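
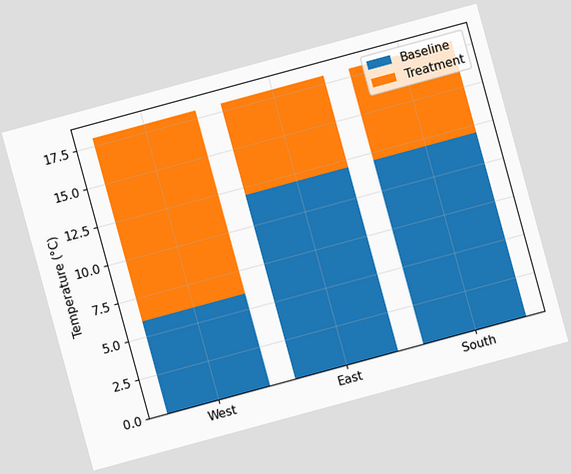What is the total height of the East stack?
The chart is tilted about 15° counter-clockwise. The East stack's top reaches 18°C on the y-axis.

18°C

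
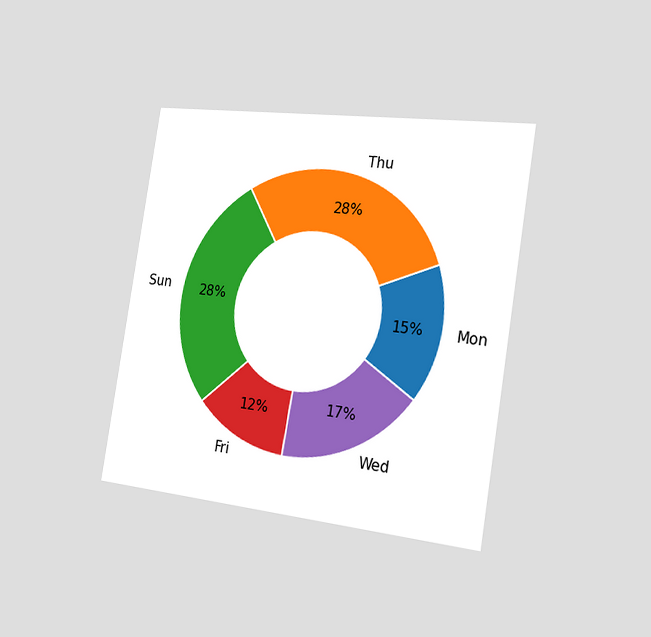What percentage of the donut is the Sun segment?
28%

The chart is tilted about 9° clockwise and viewed slightly from the right. The Sun segment takes up 28% of the ring.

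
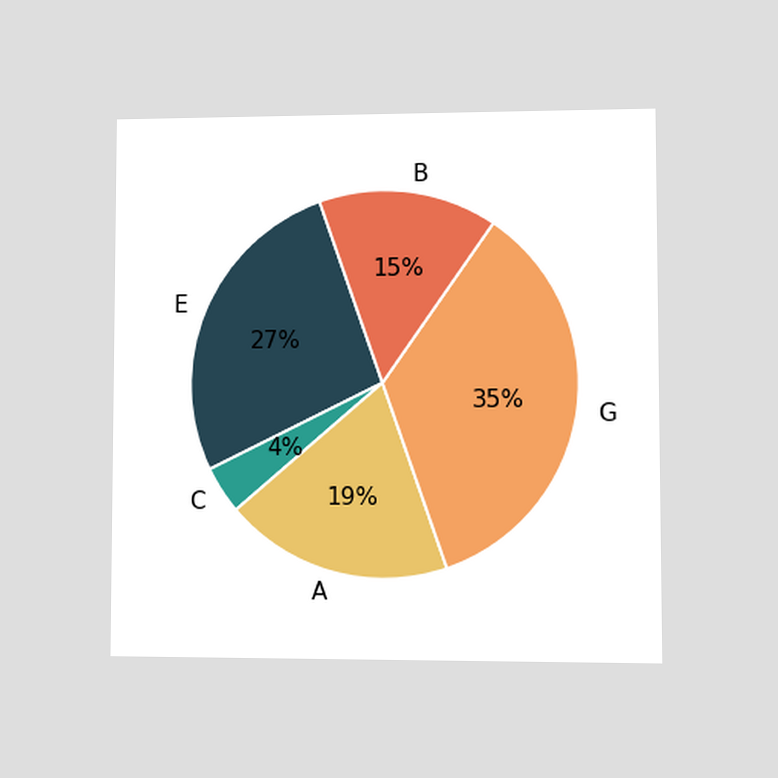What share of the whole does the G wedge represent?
35%

The chart is viewed at a slight angle. The G slice takes up 35% of the pie.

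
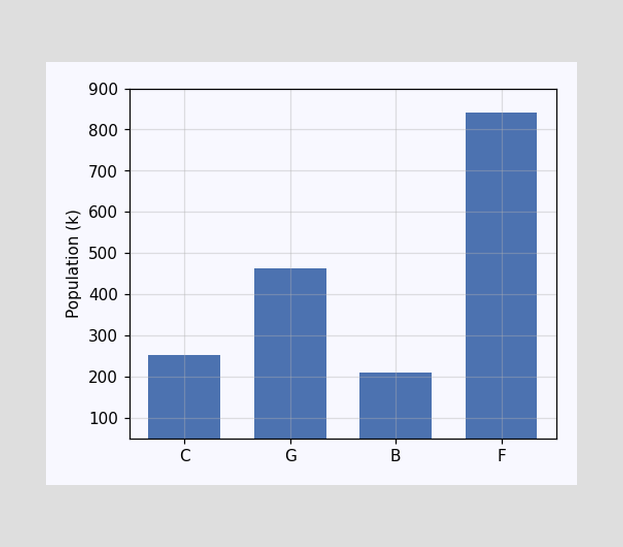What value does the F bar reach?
Reading along the chart's y-axis, the F bar reaches 840k.

840k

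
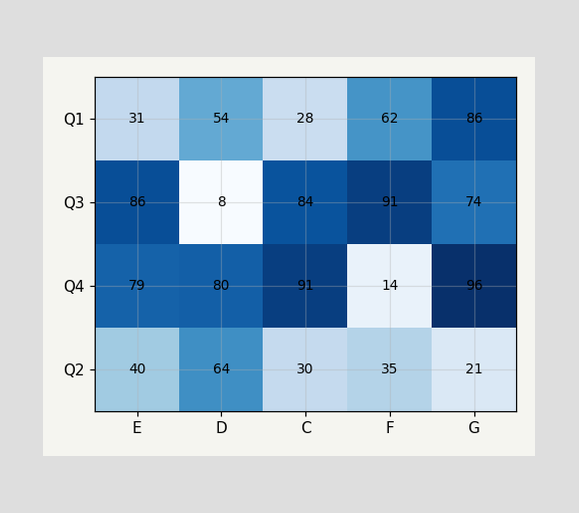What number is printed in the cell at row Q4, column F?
The (Q4, F) cell reads 14.

14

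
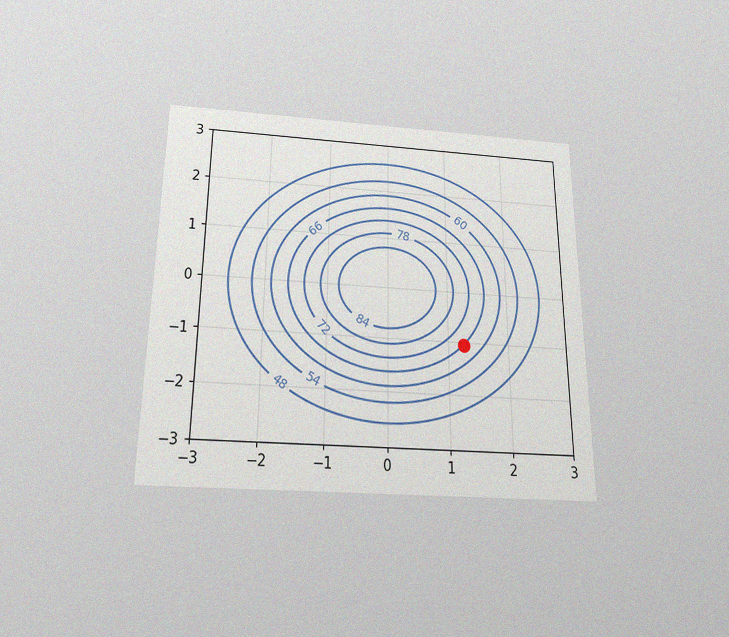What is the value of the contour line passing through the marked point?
The chart is viewed slightly from below, with some photo noise. The marked point sits on the contour labelled 66.

66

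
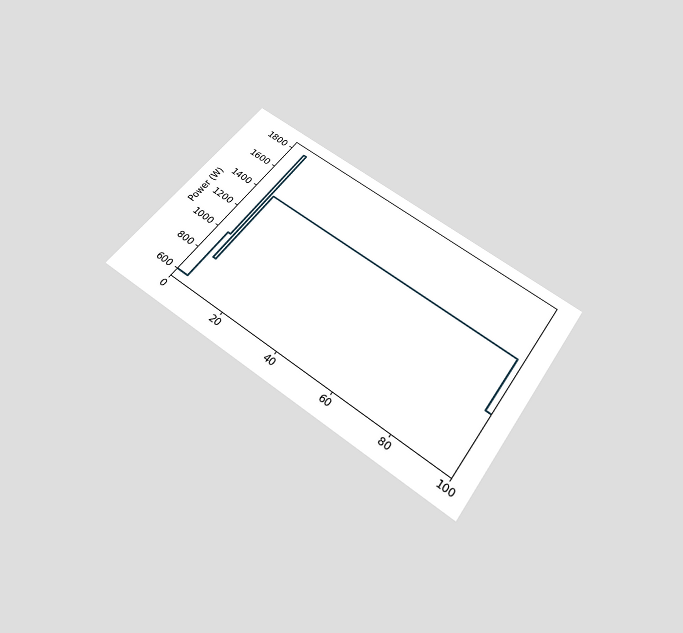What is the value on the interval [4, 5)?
1000W

The chart is tilted about 35° clockwise and viewed slightly from below. On [4, 5) the step sits at 1000W.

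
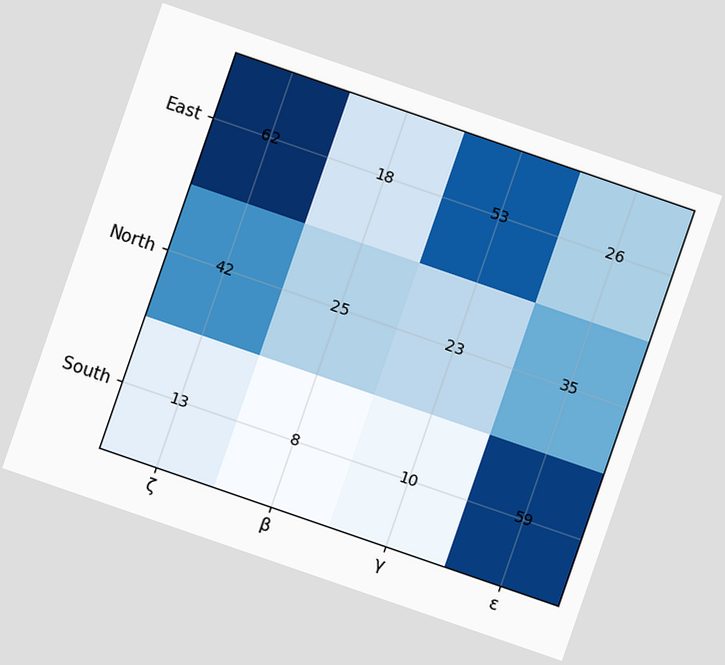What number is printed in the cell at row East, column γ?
53

The chart is tilted about 19° clockwise. The (East, γ) cell reads 53.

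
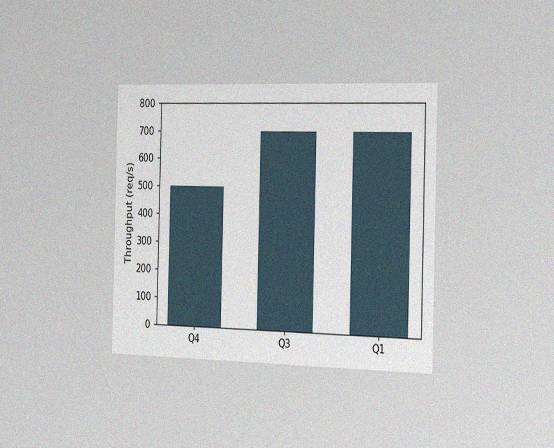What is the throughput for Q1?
700req/s

The chart is viewed slightly from the right, with some photo noise. Reading along the chart's y-axis, the Q1 bar reaches 700req/s.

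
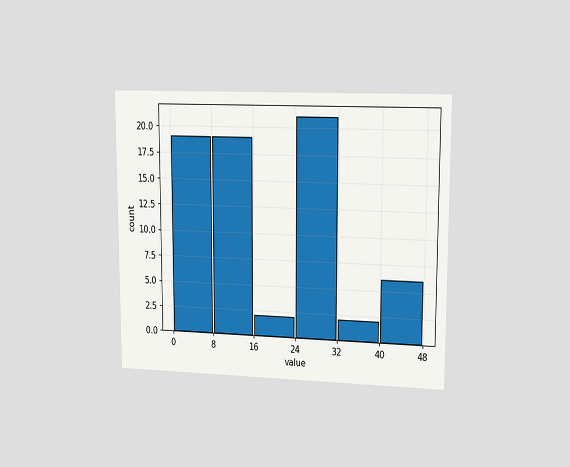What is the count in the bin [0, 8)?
The chart is viewed slightly from the right. The [0, 8) bin has height 19.

19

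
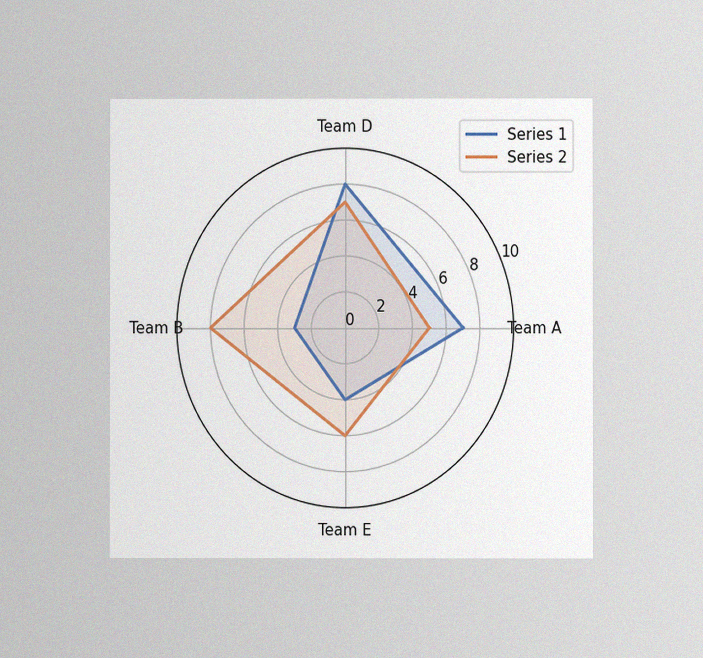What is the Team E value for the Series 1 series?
4

The chart is viewed at a slight angle, with some photo noise. On the Team E axis, Series 1 reaches 4.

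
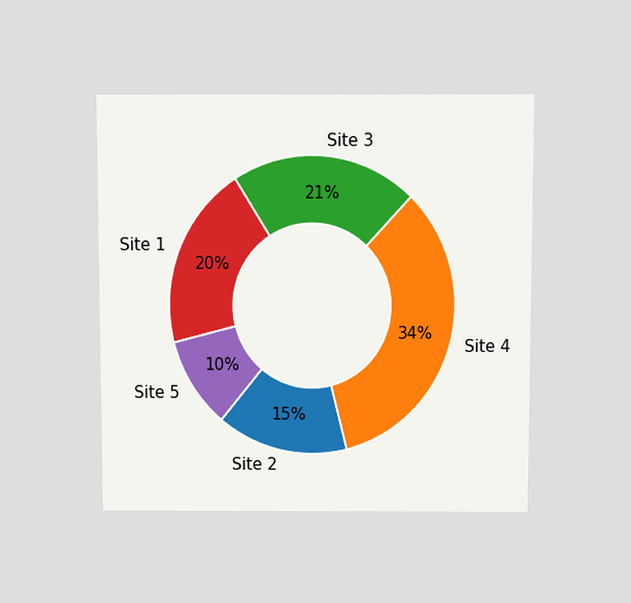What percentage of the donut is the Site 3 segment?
21%

The chart is viewed slightly from above. The Site 3 segment takes up 21% of the ring.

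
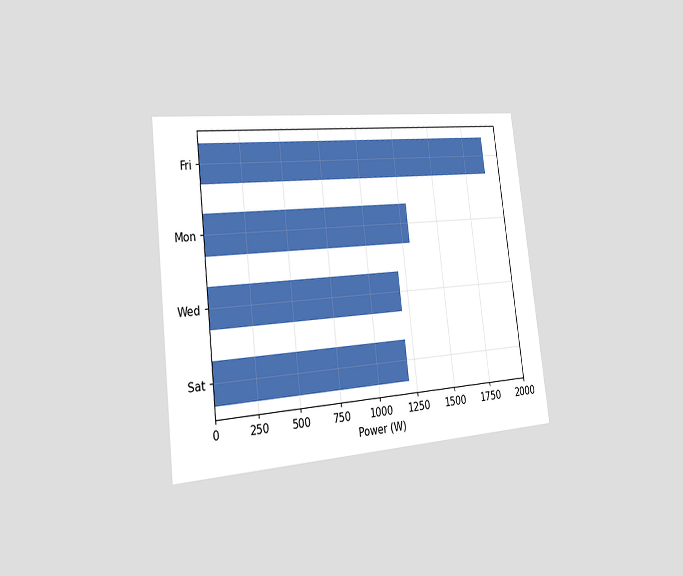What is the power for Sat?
The chart is tilted about 7° counter-clockwise and viewed slightly from the left. Reading along the chart's x-axis, the Sat bar reaches 1200W.

1200W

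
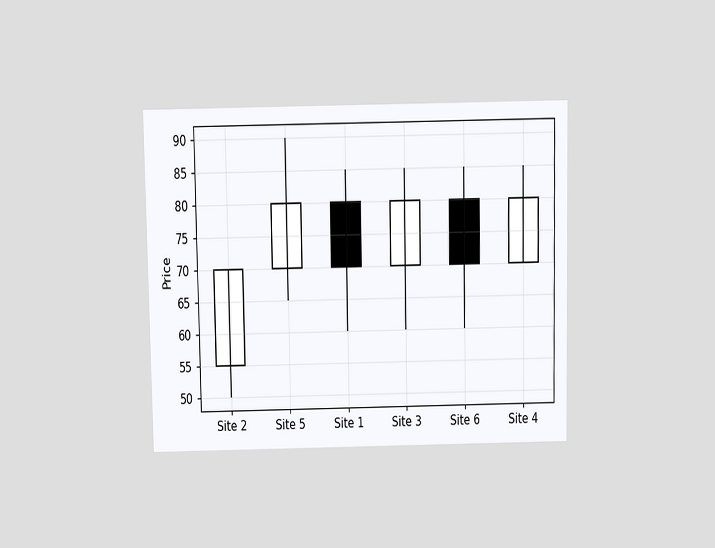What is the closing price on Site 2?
The chart is viewed slightly from above. The Site 2 candle closes at 70.

70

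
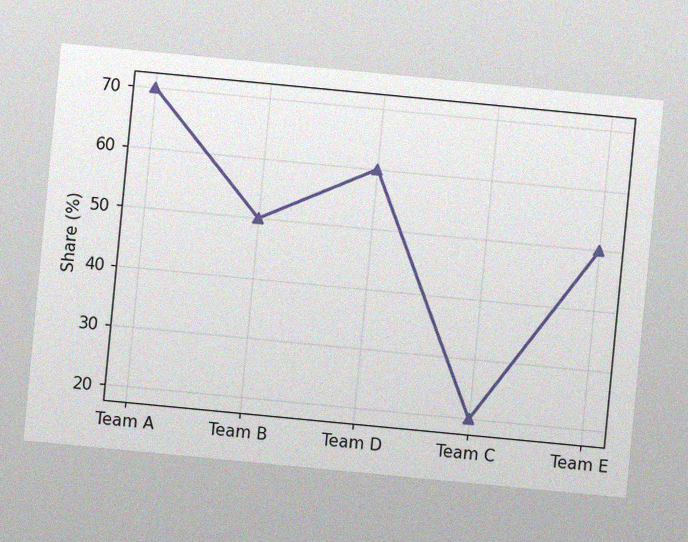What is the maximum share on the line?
The chart is tilted about 5° clockwise, with some photo noise. The highest point is at Team A, and reading across to the y-axis gives 70%.

70%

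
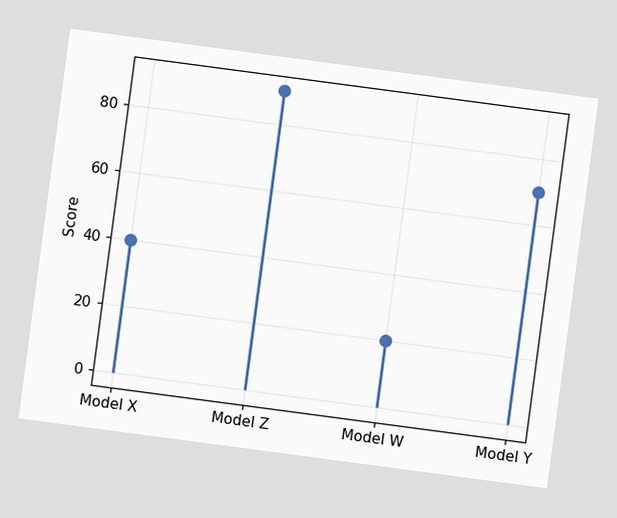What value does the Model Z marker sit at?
90

The chart is tilted about 8° clockwise. The Model Z marker sits at 90.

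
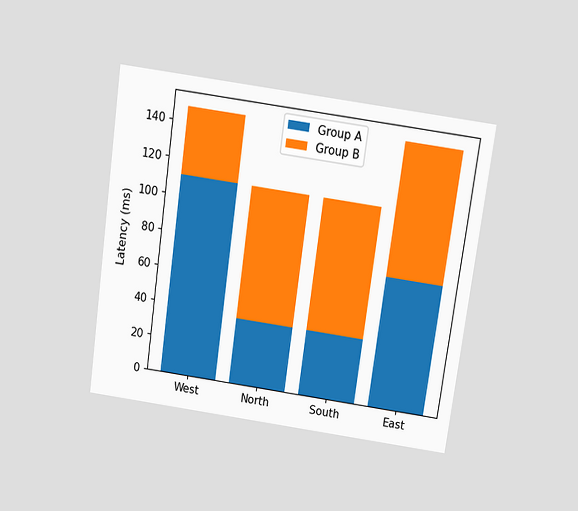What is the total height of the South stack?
111ms

The chart is tilted about 8° clockwise and viewed slightly from above. The South stack's top reaches 111ms on the y-axis.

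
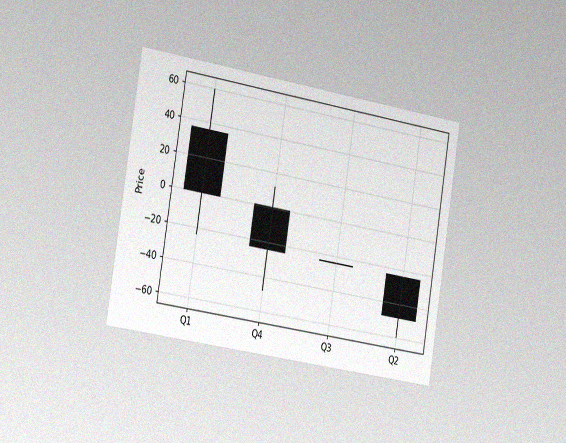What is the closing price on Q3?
The chart is tilted about 9° clockwise and viewed slightly from the left, with some photo noise. The Q3 candle closes at -24.

-24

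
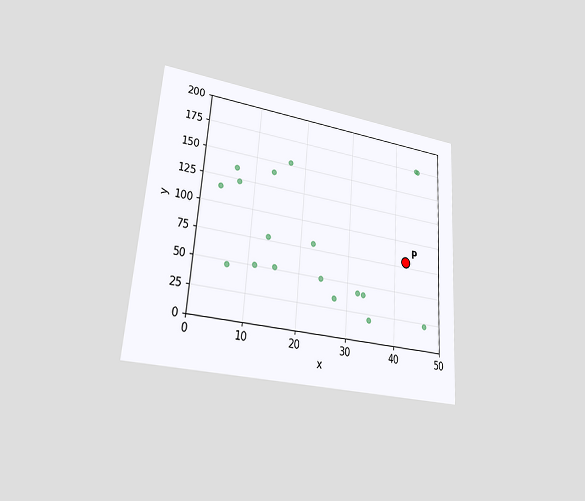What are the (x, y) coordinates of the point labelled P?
(42.5, 80)

The chart is tilted about 4° clockwise and viewed at a slight angle. Following the gridlines from P to each axis, P sits at (42.5, 80).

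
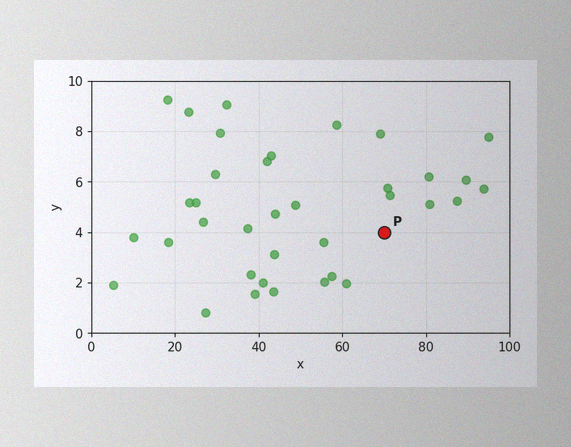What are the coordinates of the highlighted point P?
(70, 4)

The image has some photo noise and uneven lighting. Following the gridlines from P to each axis, P sits at (70, 4).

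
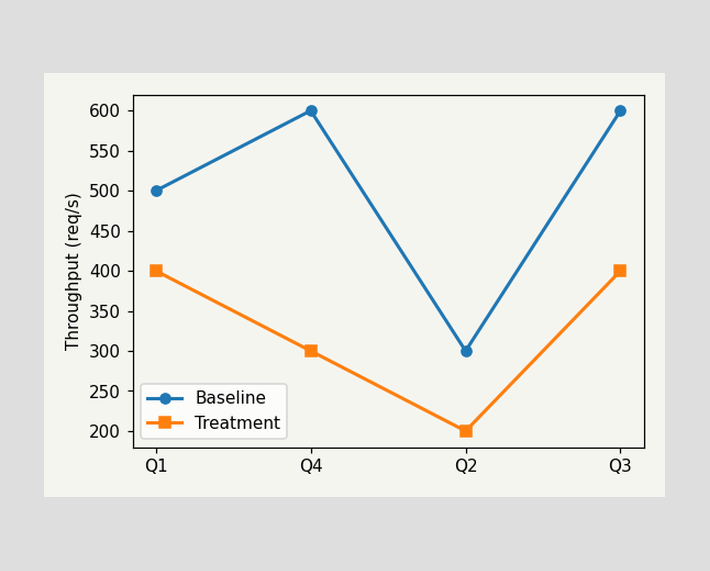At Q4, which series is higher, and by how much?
At Q4, Baseline sits above the other line by 300req/s.

Baseline, by 300req/s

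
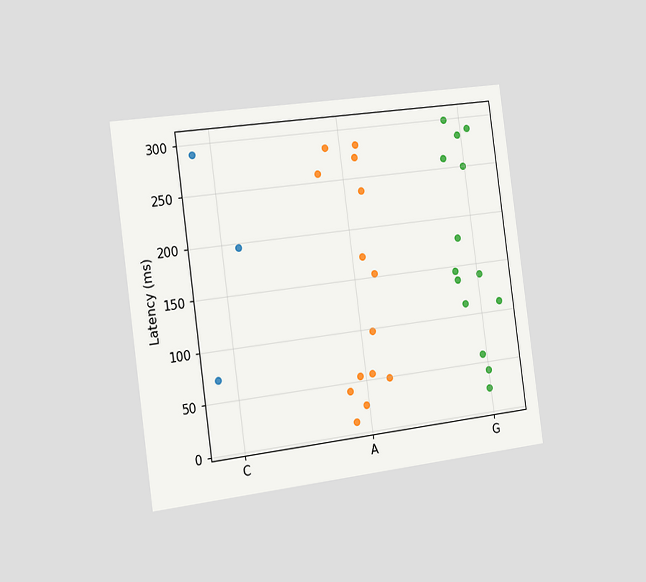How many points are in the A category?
14

The chart is tilted about 8° counter-clockwise and viewed slightly from the left. Counting the markers in the A column gives 14.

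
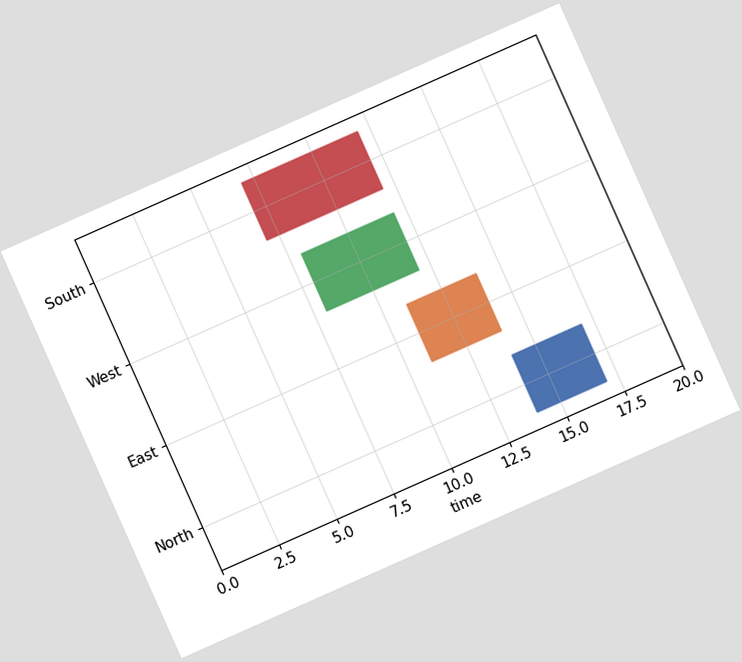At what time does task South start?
7

The chart is tilted about 24° counter-clockwise. The South bar begins at t=7.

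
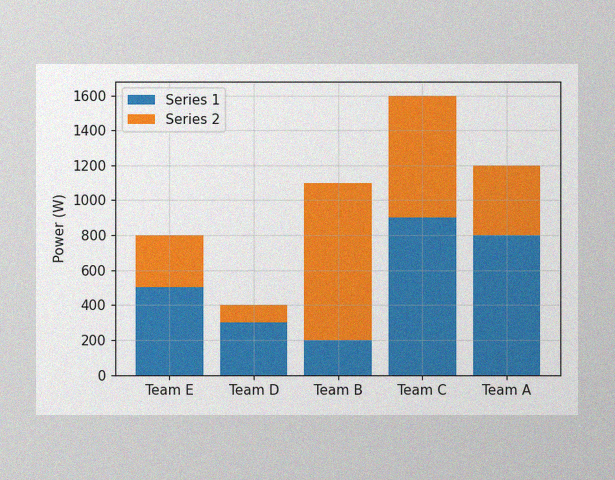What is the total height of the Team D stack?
The image has some photo noise and uneven lighting. The Team D stack's top reaches 400W on the y-axis.

400W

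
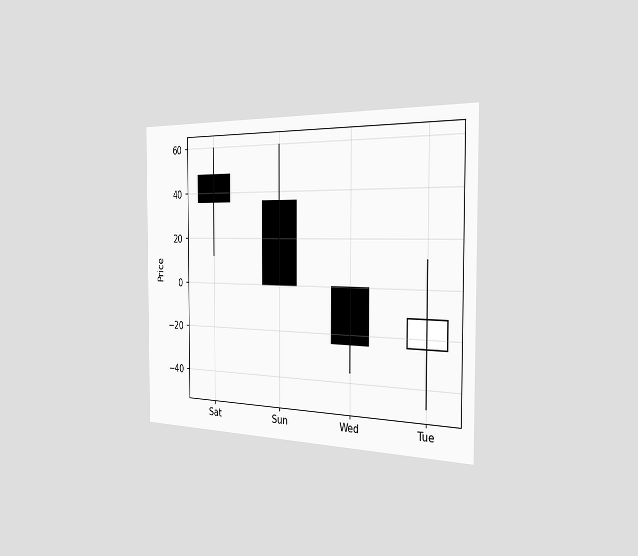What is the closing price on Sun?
The chart is viewed slightly from the right. The Sun candle closes at 0.

0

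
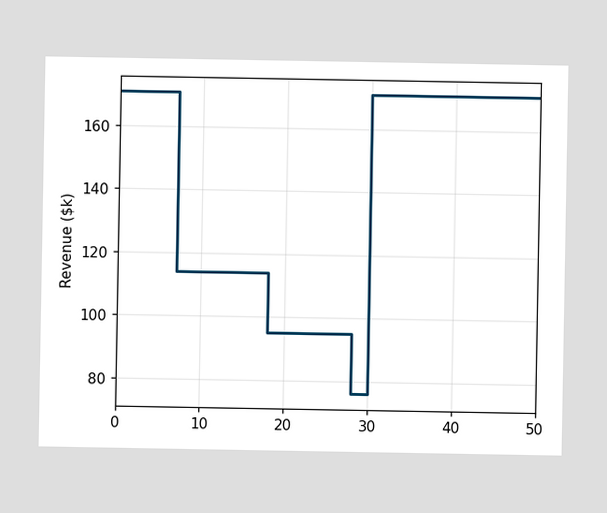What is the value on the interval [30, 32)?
$171k

On [30, 32) the step sits at $171k.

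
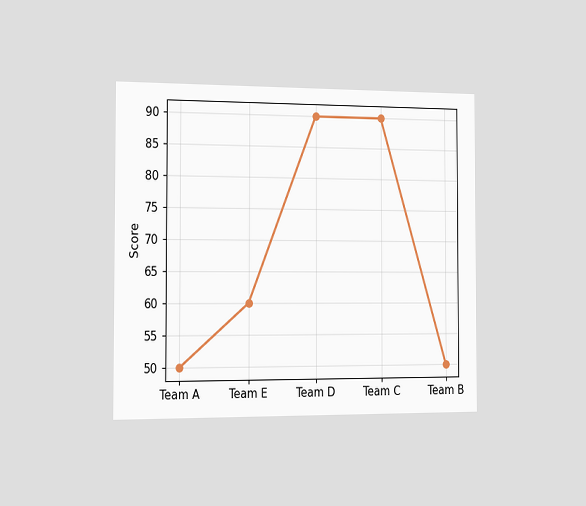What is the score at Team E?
60

The chart is viewed slightly from the left. At Team E, the line is at 60.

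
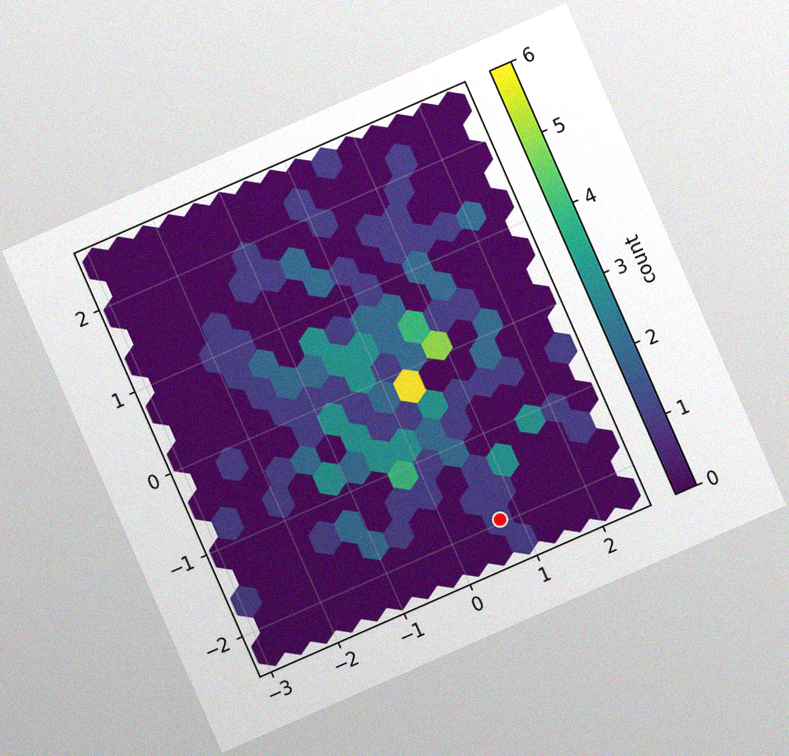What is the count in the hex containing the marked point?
1

The chart is tilted about 24° counter-clockwise, with some photo noise. The marked hex reads 1 on the colorbar.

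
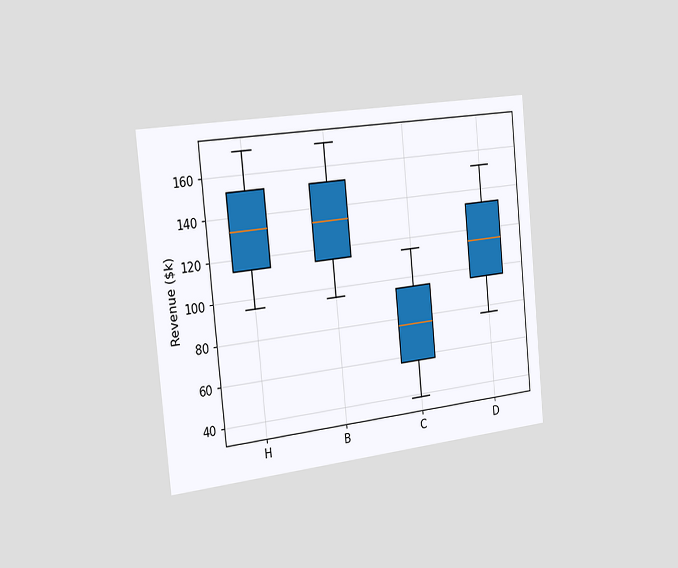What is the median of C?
$76k

The chart is tilted about 6° counter-clockwise and viewed slightly from the left. The median line in the C box sits at $76k.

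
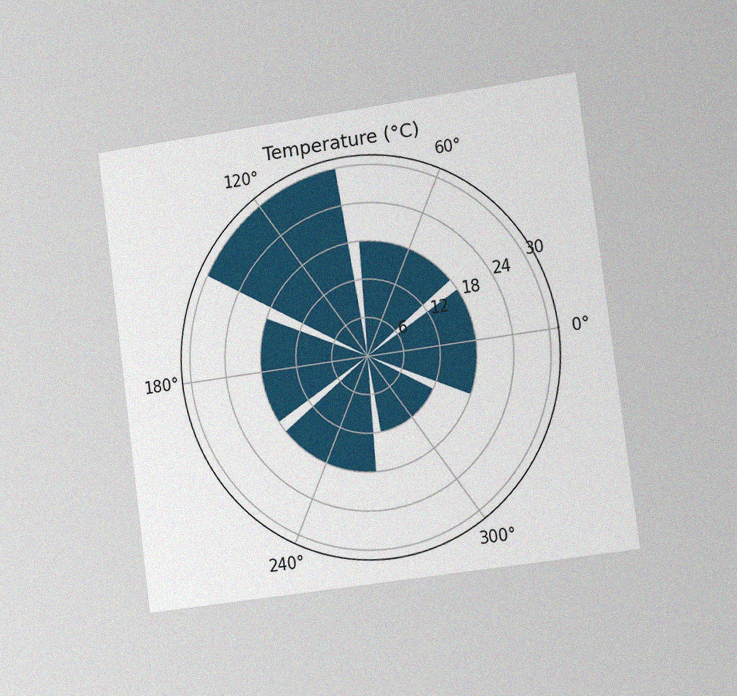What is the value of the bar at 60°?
The chart is tilted about 8° counter-clockwise and viewed slightly from the right, with some photo noise. The bar at 60° reaches 18°C on the radial axis.

18°C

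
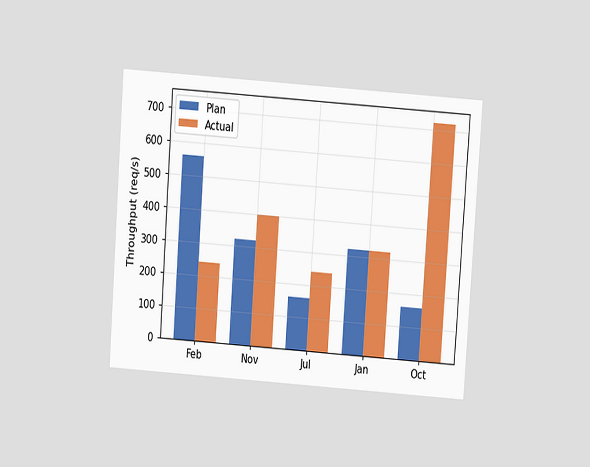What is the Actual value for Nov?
The chart is tilted about 4° clockwise and viewed at a slight angle. The Actual bar at Nov reaches 400req/s on the y-axis.

400req/s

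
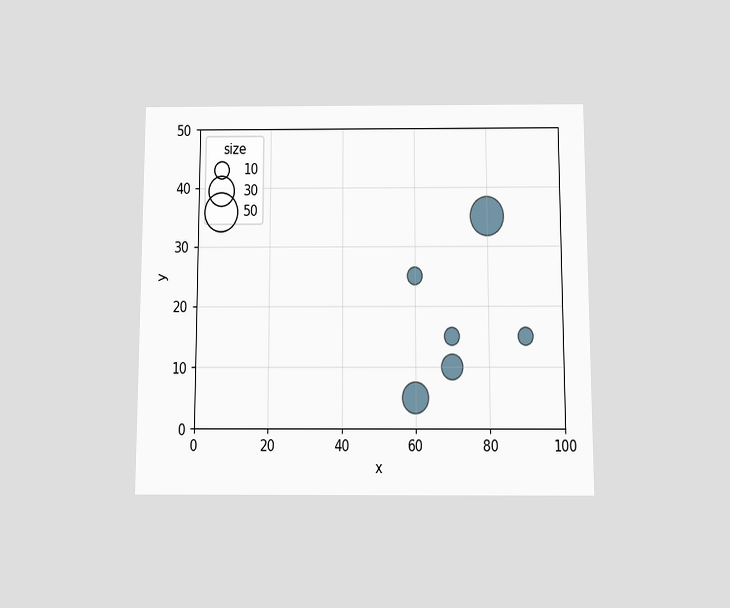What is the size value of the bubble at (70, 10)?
20

The chart is viewed slightly from below. Matching the bubble at (70, 10) against the size legend gives 20.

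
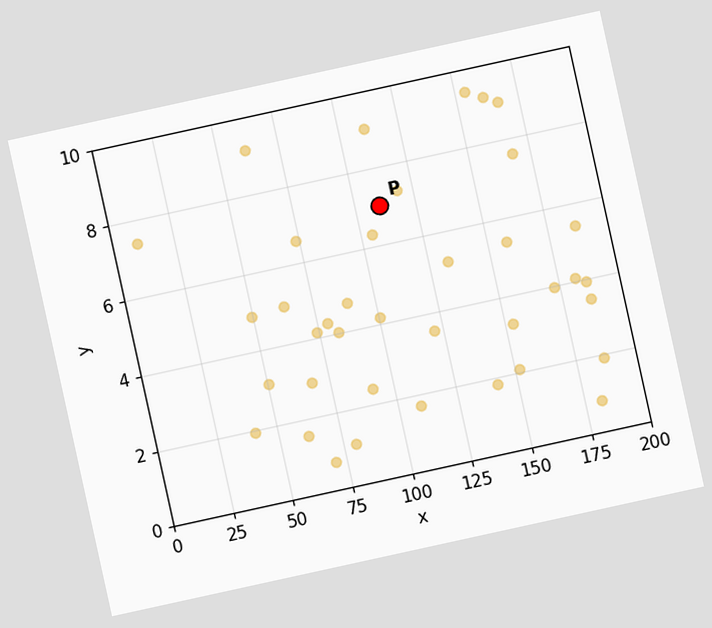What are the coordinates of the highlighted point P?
The chart is tilted about 12° counter-clockwise. Following the gridlines from P to each axis, P sits at (110, 7).

(110, 7)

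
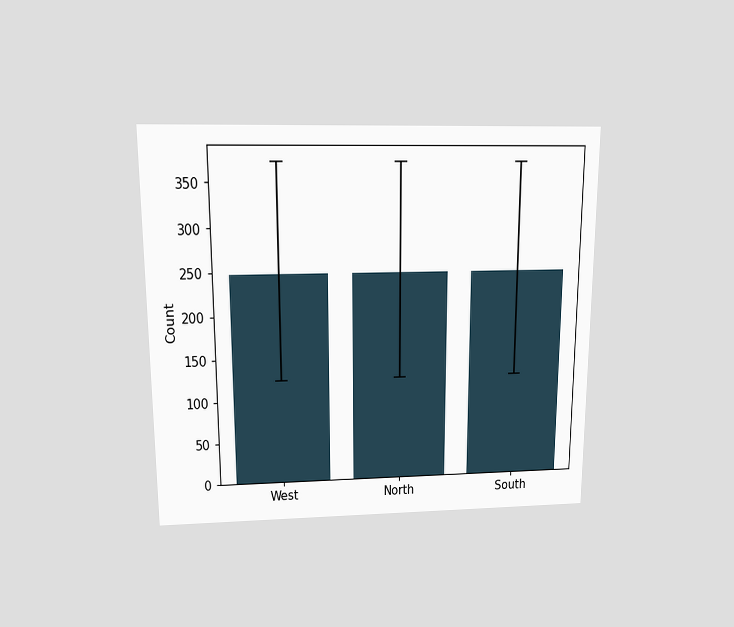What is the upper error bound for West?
372

The chart is viewed slightly from above. The West bar's upper whisker reaches 372.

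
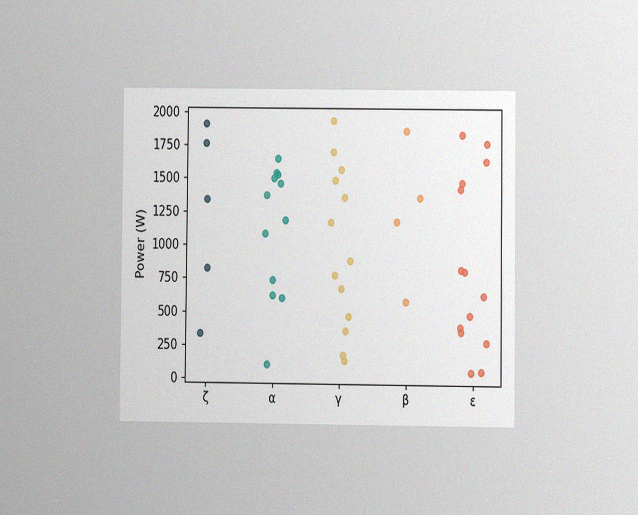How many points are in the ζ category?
The chart is viewed at a slight angle, with some photo noise. Counting the markers in the ζ column gives 5.

5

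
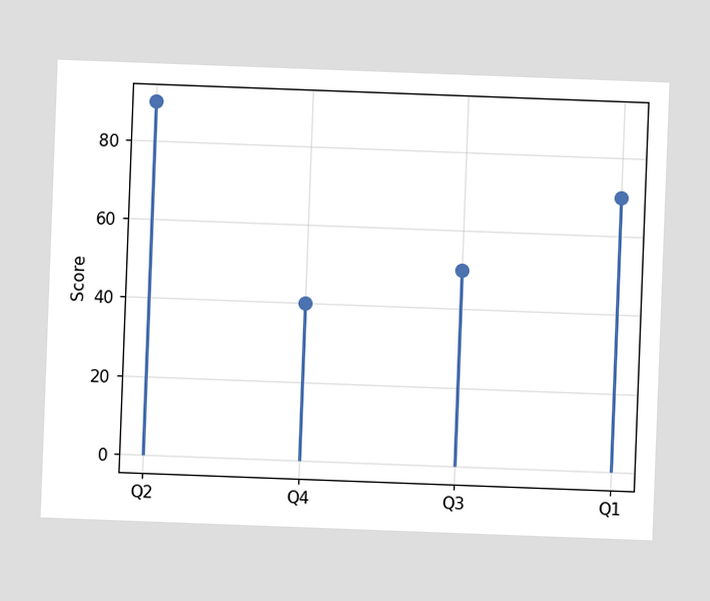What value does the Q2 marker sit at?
90

The chart is tilted about 2° clockwise. The Q2 marker sits at 90.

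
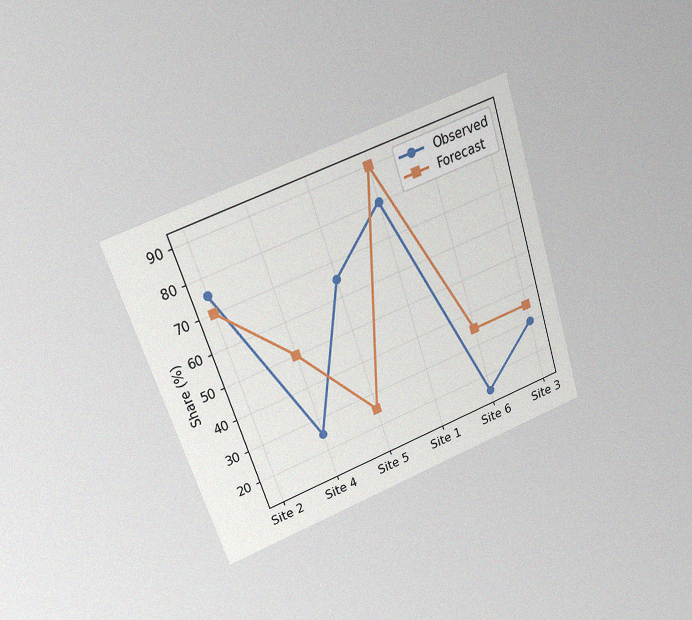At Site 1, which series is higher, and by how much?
Forecast, by 10%

The chart is tilted about 18° counter-clockwise and viewed at a slight angle, with some photo noise. At Site 1, Forecast sits above the other line by 10%.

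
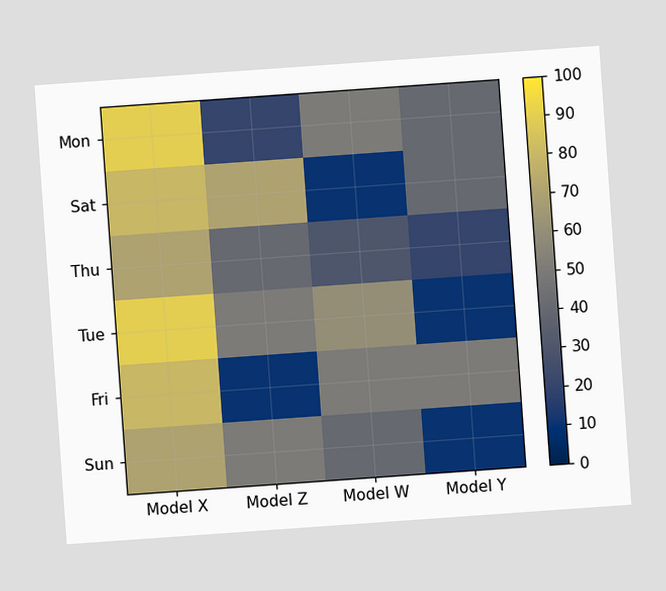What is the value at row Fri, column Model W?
The chart is tilted about 4° counter-clockwise. Matching cell (Fri, Model W) against the colorbar gives 50.

50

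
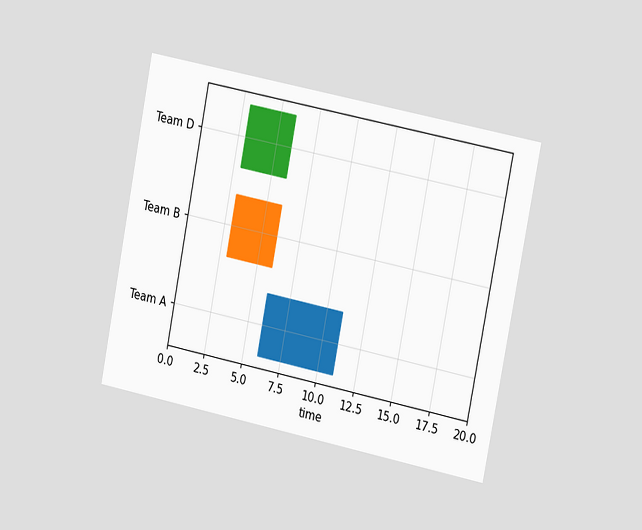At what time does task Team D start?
3

The chart is tilted about 11° clockwise and viewed slightly from the right. The Team D bar begins at t=3.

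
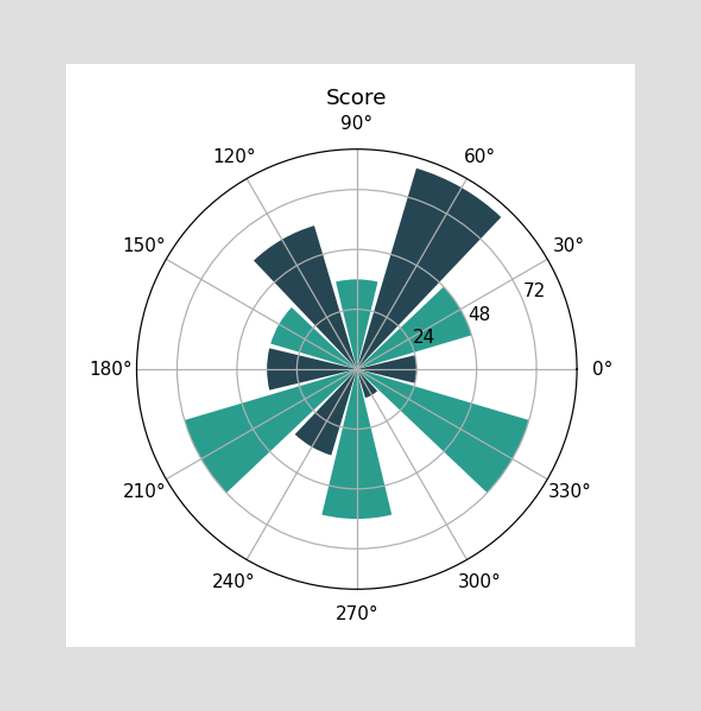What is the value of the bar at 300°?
12

The bar at 300° reaches 12 on the radial axis.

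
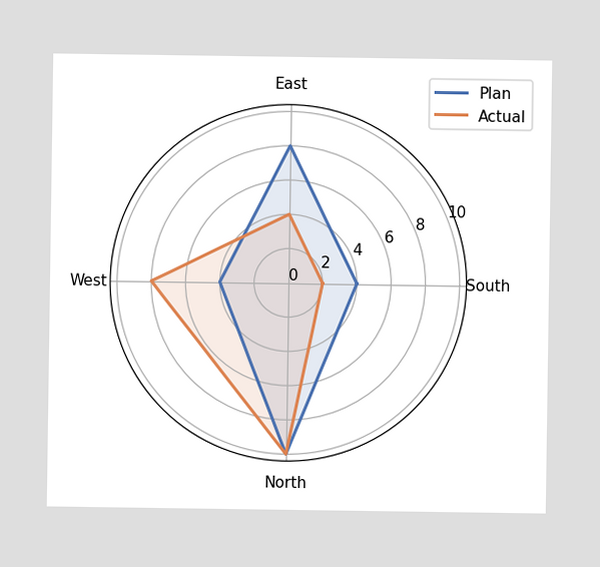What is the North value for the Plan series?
On the North axis, Plan reaches 10.

10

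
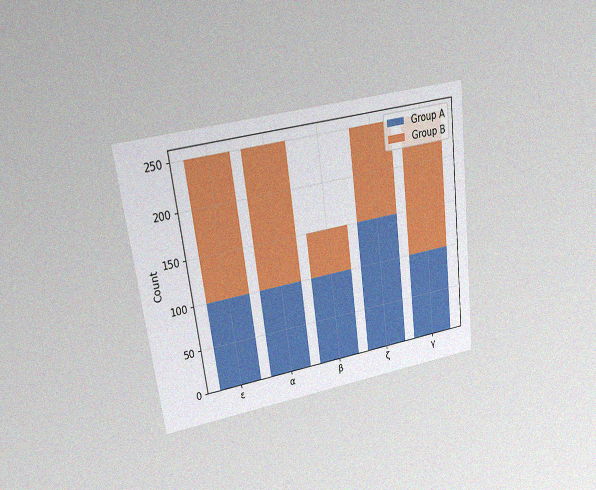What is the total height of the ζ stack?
The chart is tilted about 7° counter-clockwise and viewed at a slight angle, with some photo noise. The ζ stack's top reaches 250 on the y-axis.

250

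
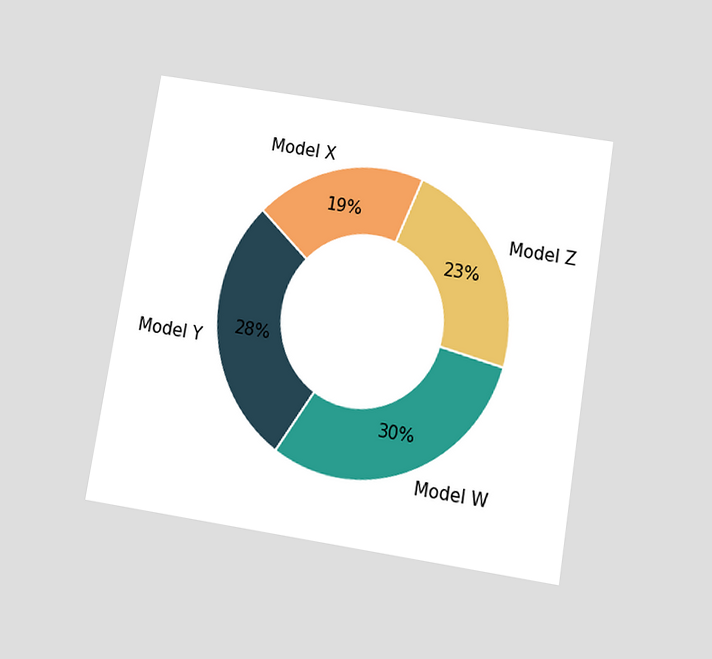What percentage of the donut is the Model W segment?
The chart is tilted about 9° clockwise and viewed slightly from below. The Model W segment takes up 30% of the ring.

30%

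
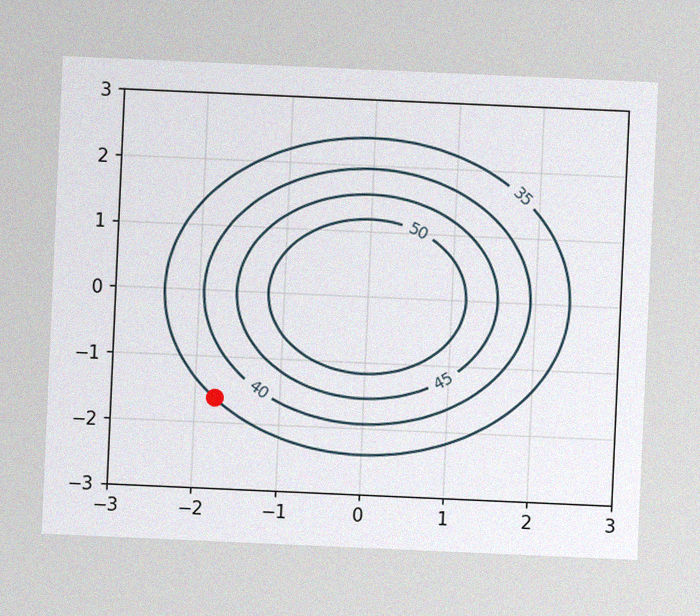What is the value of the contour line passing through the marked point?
35

The chart is tilted about 3° clockwise, with some photo noise. The marked point sits on the contour labelled 35.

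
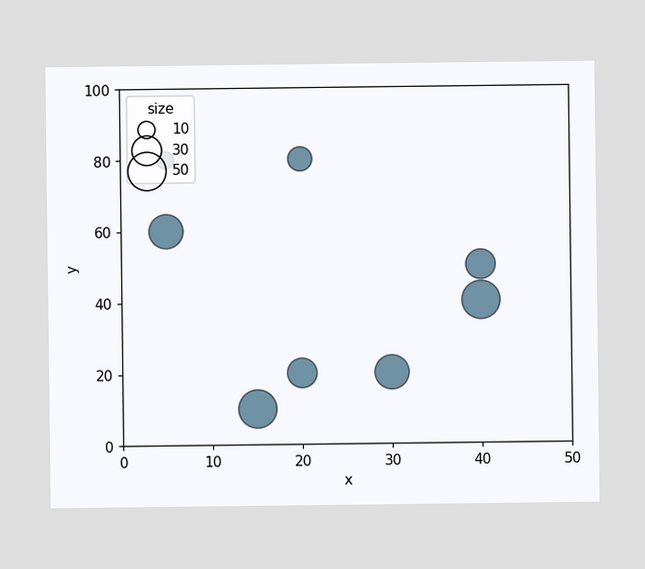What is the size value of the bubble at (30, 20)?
40

Matching the bubble at (30, 20) against the size legend gives 40.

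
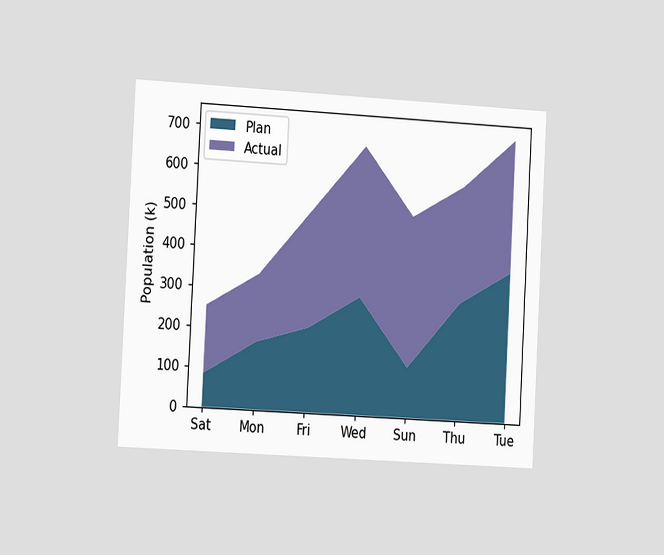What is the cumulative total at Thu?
The chart is tilted about 3° clockwise and viewed slightly from the left. The stacked total at Thu reaches 588k.

588k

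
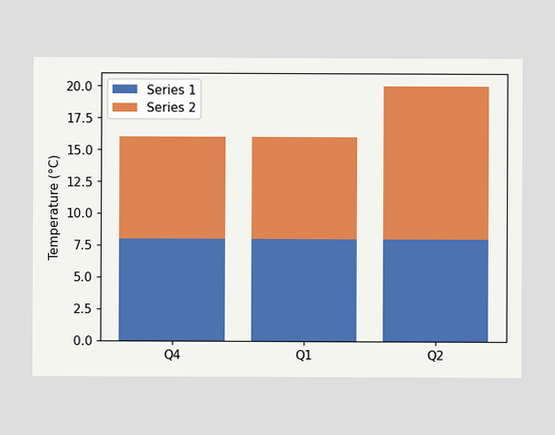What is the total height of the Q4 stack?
The Q4 stack's top reaches 16°C on the y-axis.

16°C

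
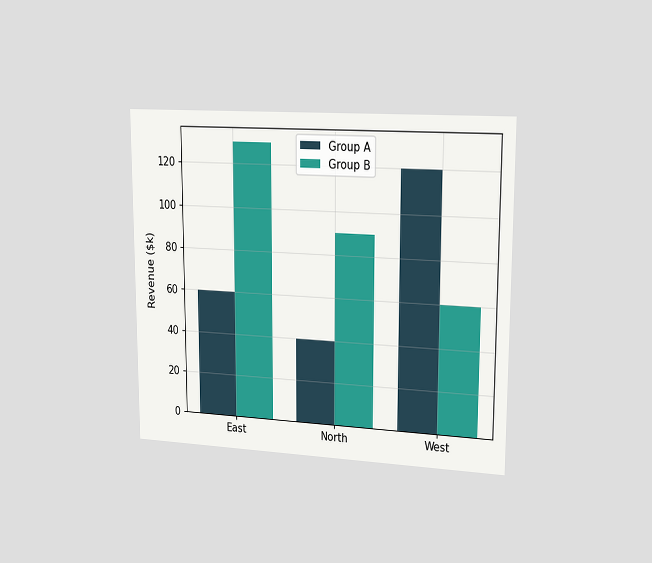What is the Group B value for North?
$90k

The chart is viewed slightly from the right. The Group B bar at North reaches $90k on the y-axis.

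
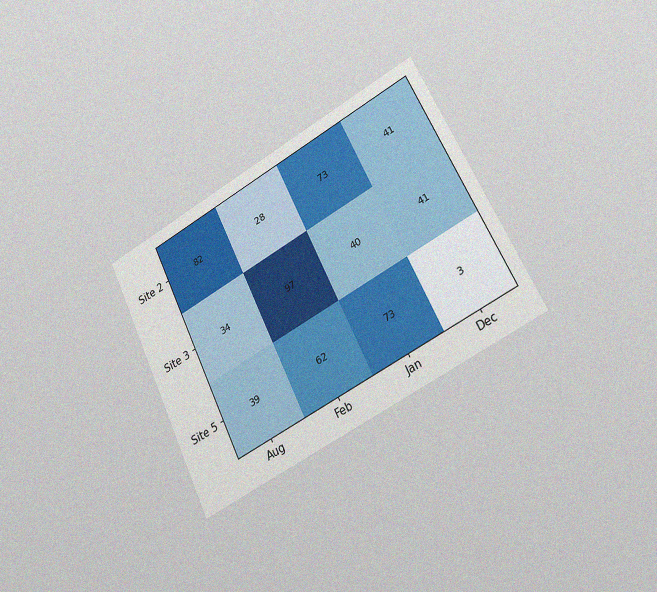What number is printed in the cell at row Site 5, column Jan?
The chart is tilted about 27° counter-clockwise and viewed slightly from the right, with some photo noise. The (Site 5, Jan) cell reads 73.

73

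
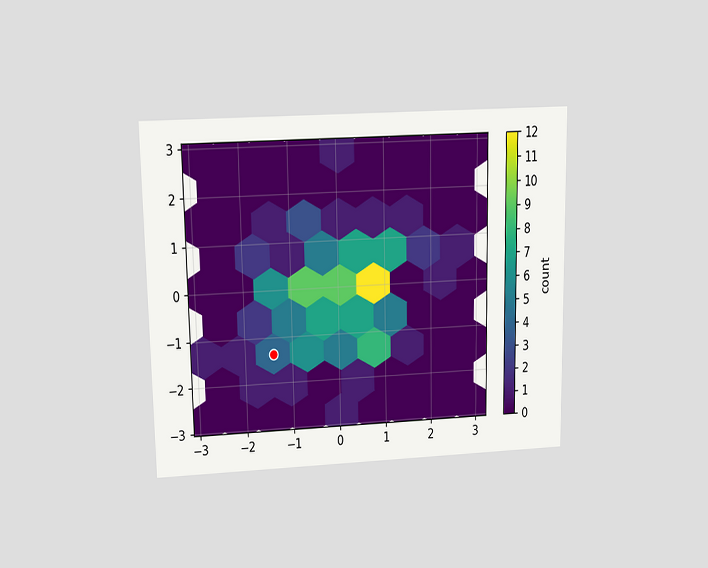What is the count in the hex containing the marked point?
4

The chart is viewed slightly from above. The marked hex reads 4 on the colorbar.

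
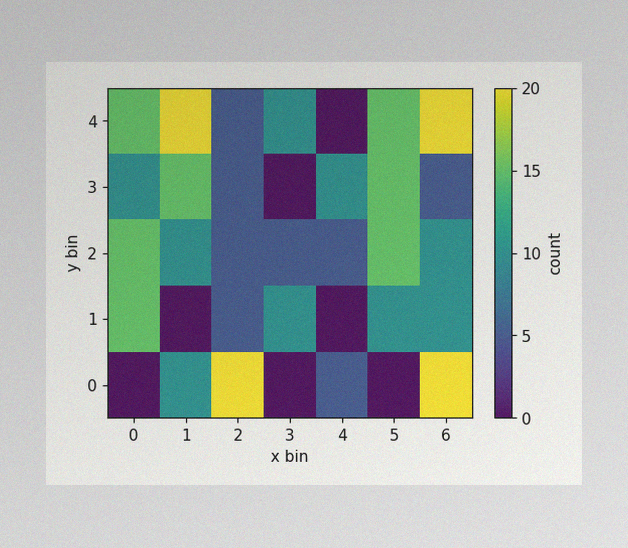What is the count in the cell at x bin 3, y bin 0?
The image has some photo noise and uneven lighting. Matching the cell (3, 0) against the colorbar gives 0.

0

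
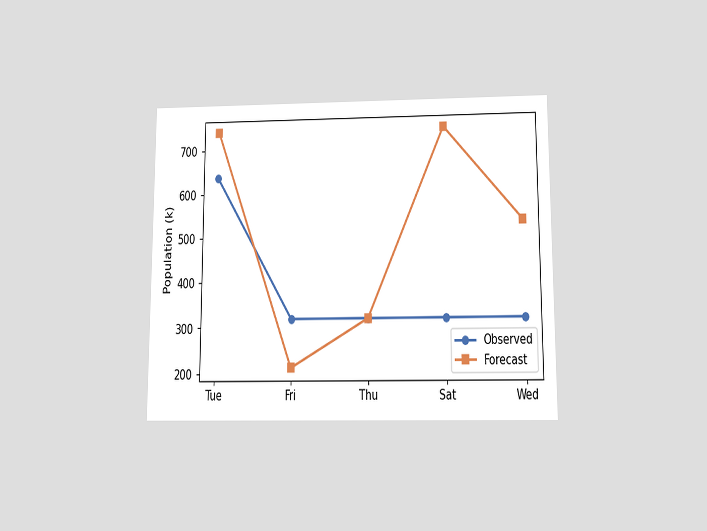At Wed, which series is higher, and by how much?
Forecast, by 212k

The chart is viewed slightly from below. At Wed, Forecast sits above the other line by 212k.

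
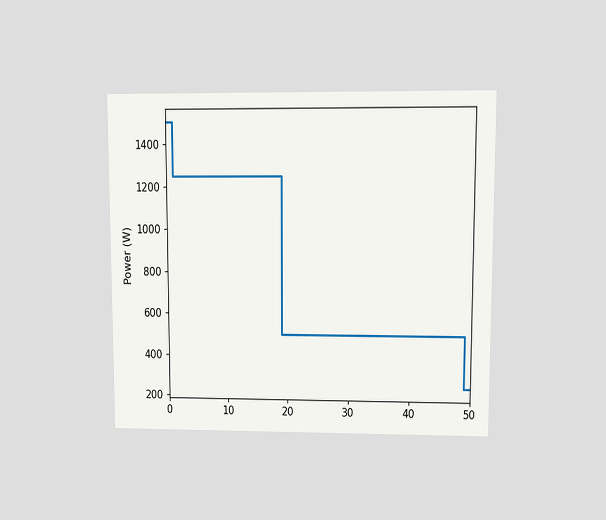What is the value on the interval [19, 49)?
The chart is viewed at a slight angle. On [19, 49) the step sits at 500W.

500W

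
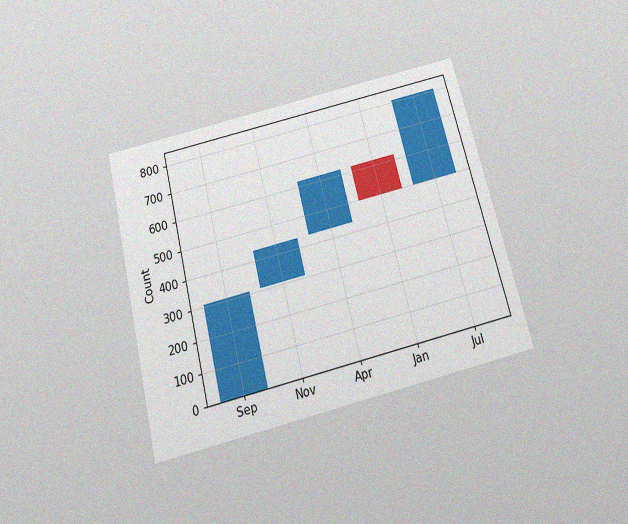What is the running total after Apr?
620

The chart is tilted about 14° counter-clockwise and viewed slightly from below, with some photo noise. After Apr the running total reaches 620.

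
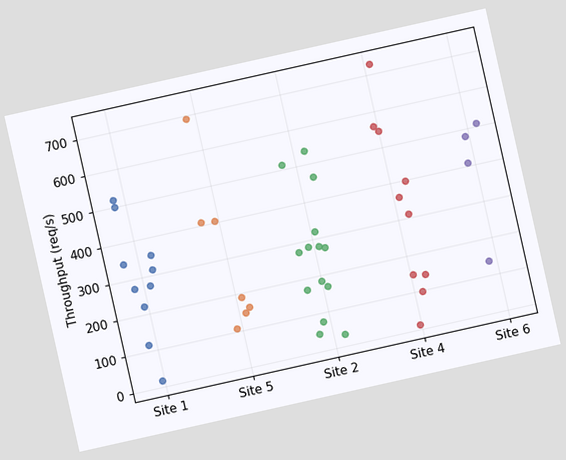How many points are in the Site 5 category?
The chart is tilted about 13° counter-clockwise. Counting the markers in the Site 5 column gives 7.

7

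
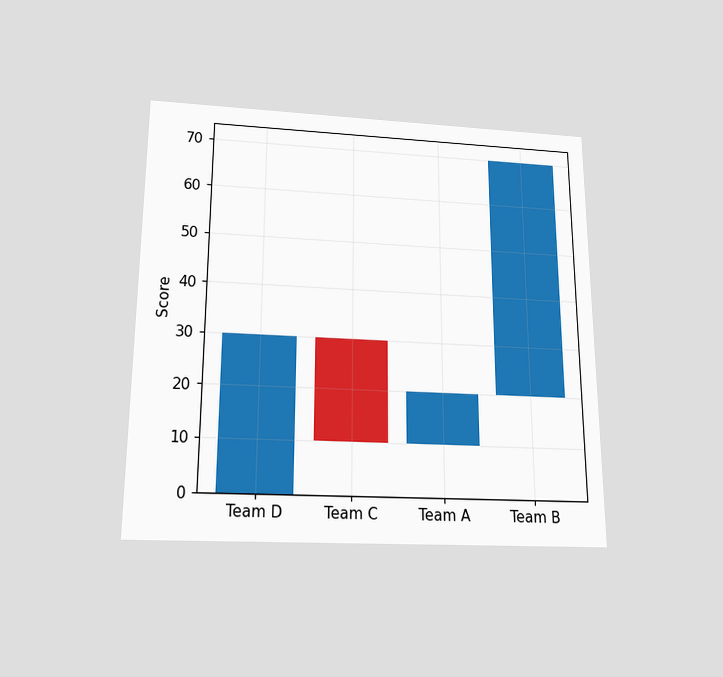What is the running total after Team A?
20

The chart is viewed slightly from below. After Team A the running total reaches 20.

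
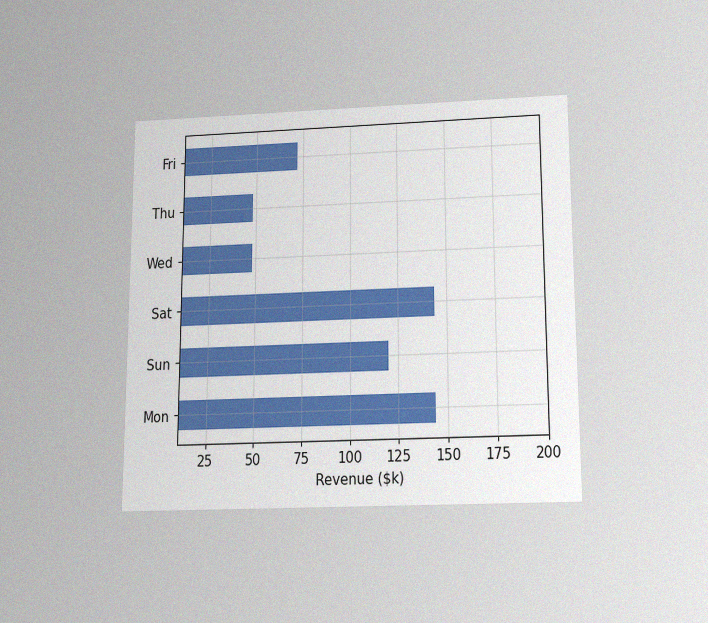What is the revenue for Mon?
The chart is viewed slightly from below, with some photo noise. Reading along the chart's x-axis, the Mon bar reaches $144k.

$144k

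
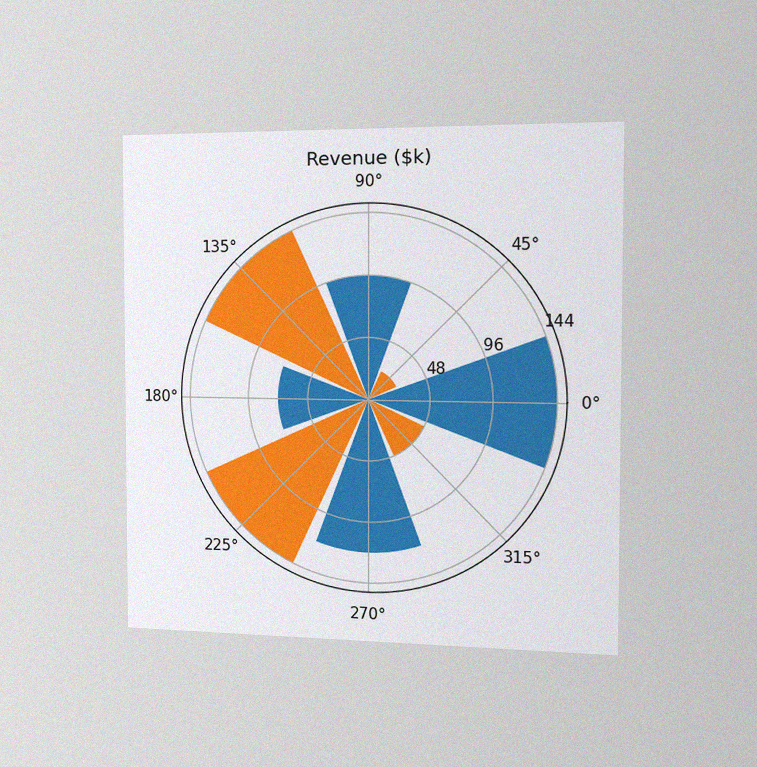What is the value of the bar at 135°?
The chart is viewed slightly from the right, with some photo noise. The bar at 135° reaches $144k on the radial axis.

$144k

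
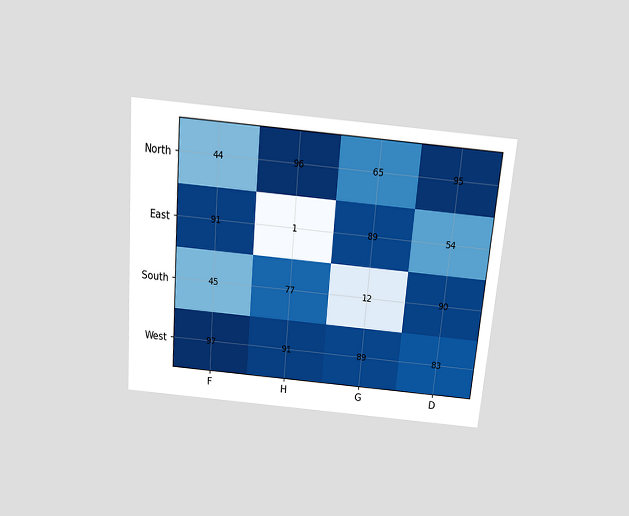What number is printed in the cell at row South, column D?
The chart is tilted about 5° clockwise and viewed slightly from above. The (South, D) cell reads 90.

90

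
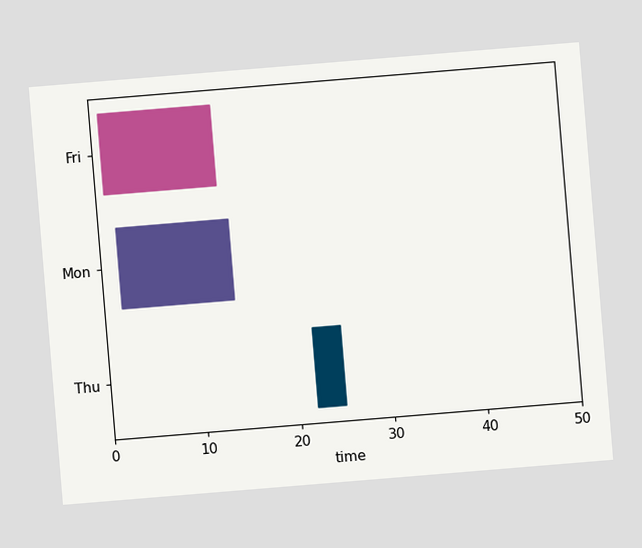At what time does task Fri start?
The chart is tilted about 5° counter-clockwise. The Fri bar begins at t=1.

1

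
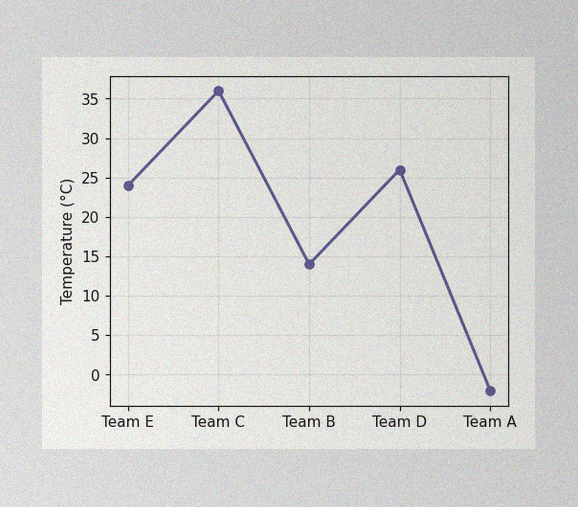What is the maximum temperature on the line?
The image has some photo noise and uneven lighting. The highest point is at Team C, and reading across to the y-axis gives 36°C.

36°C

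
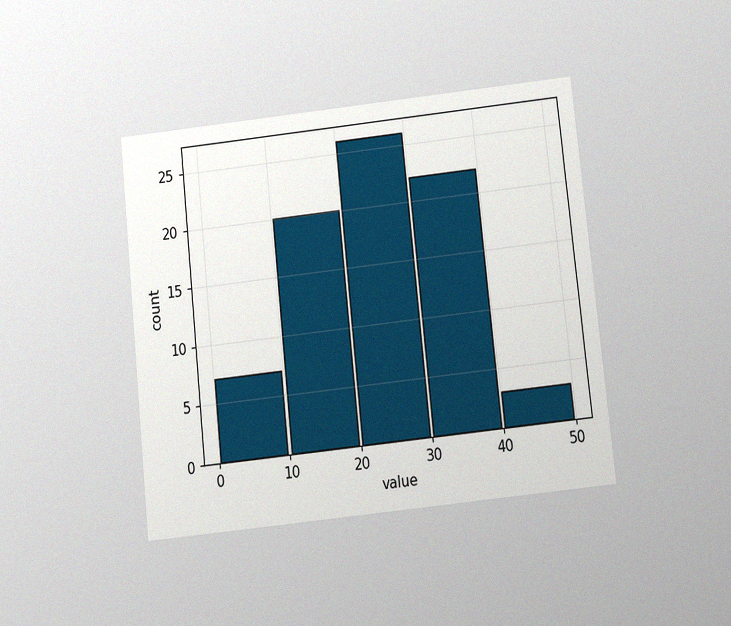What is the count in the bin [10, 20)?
20

The chart is tilted about 6° counter-clockwise and viewed slightly from below, with some photo noise. The [10, 20) bin has height 20.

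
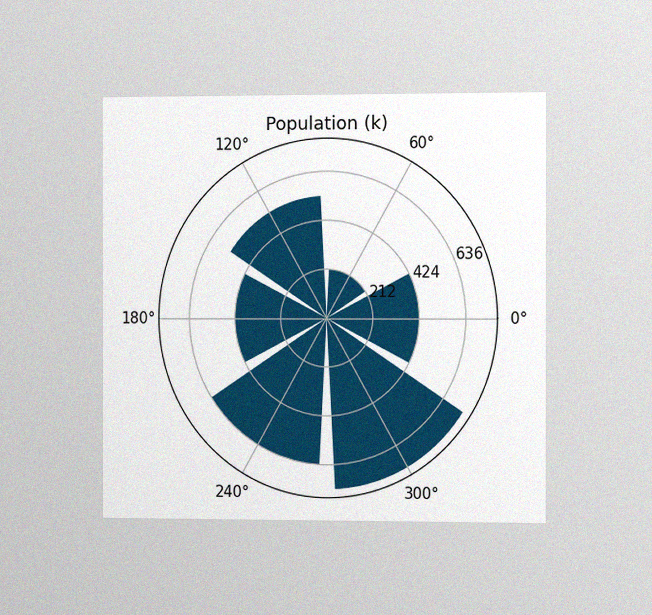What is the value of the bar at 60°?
The chart is viewed slightly from the right, with some photo noise. The bar at 60° reaches 212k on the radial axis.

212k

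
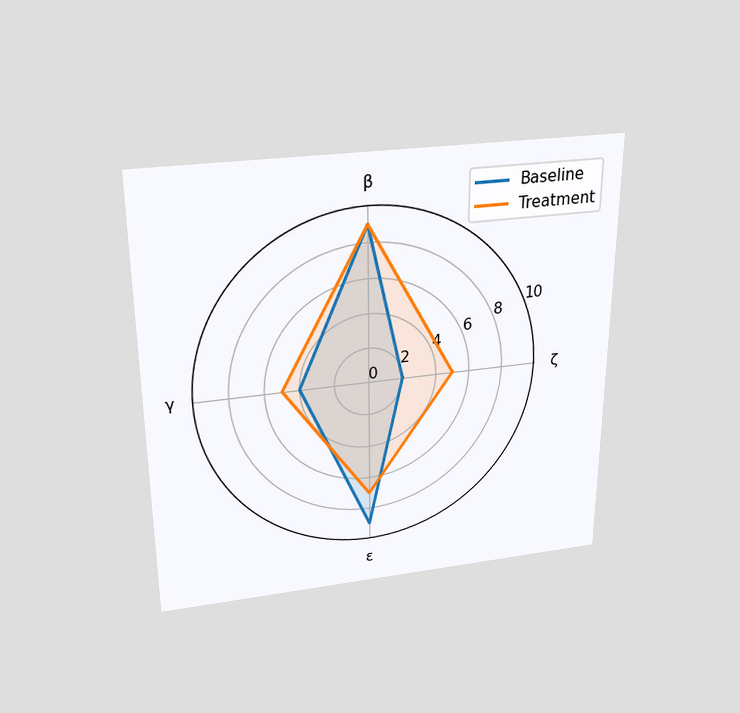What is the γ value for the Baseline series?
4

The chart is viewed slightly from above. On the γ axis, Baseline reaches 4.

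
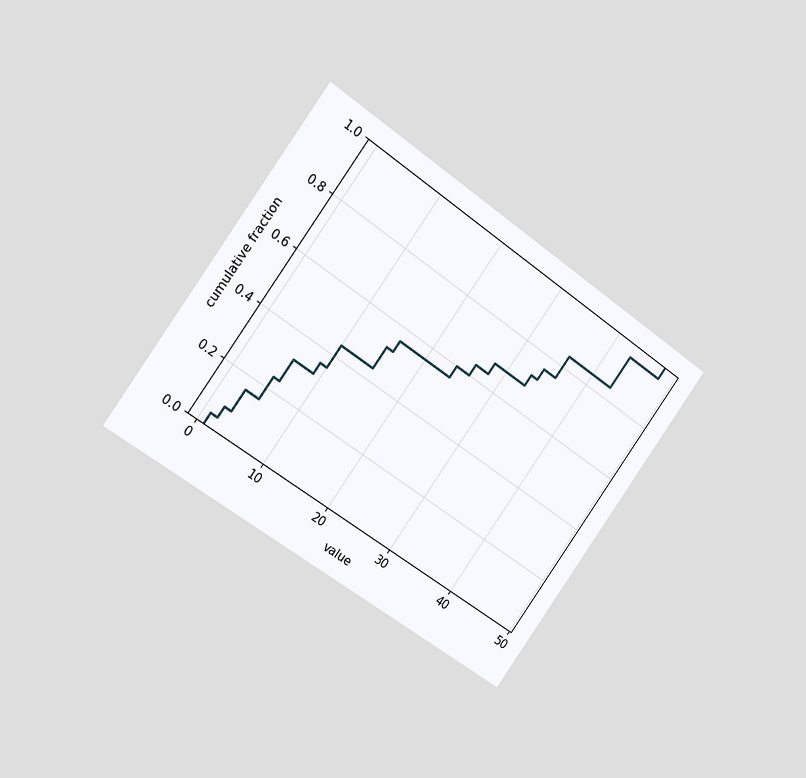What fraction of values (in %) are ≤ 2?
The chart is tilted about 36° clockwise and viewed slightly from the left. At x=2 the ECDF step is at 8%.

8%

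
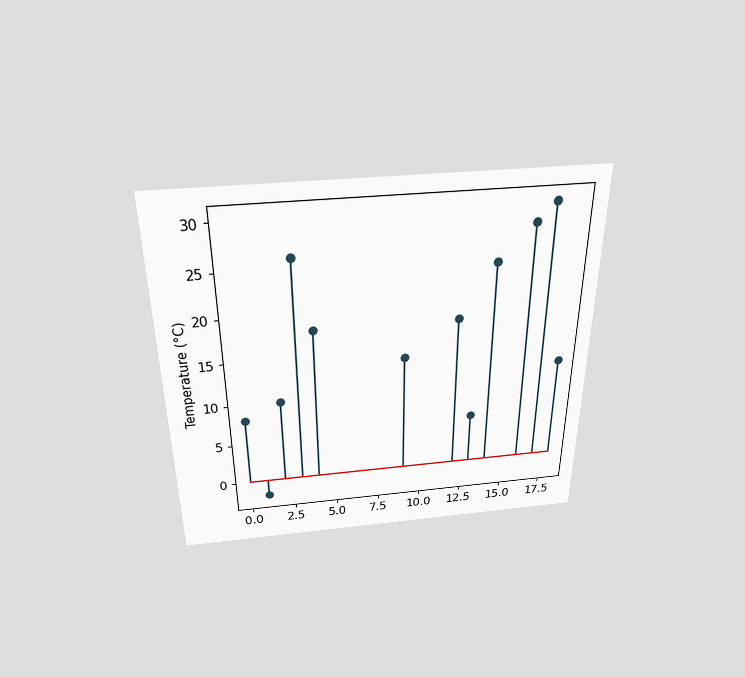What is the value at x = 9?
The chart is viewed slightly from above. The stem at x=9 reaches 14°C.

14°C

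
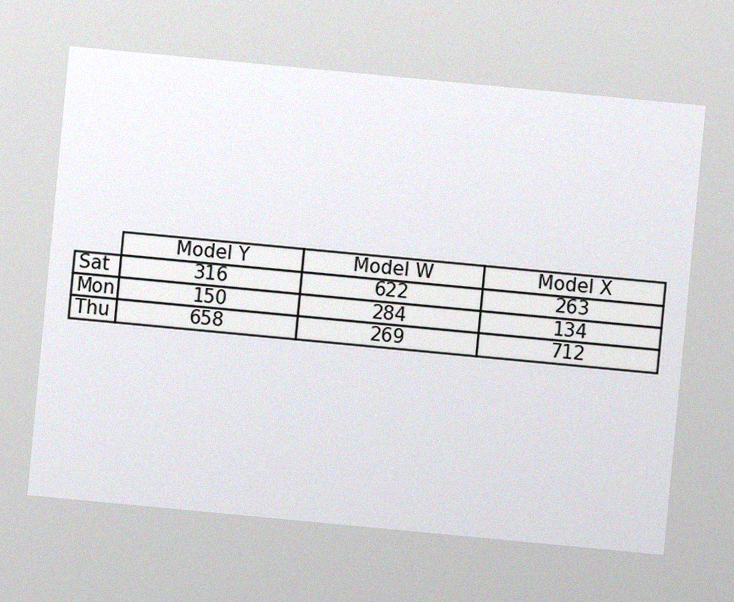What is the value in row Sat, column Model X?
263

The chart is tilted about 5° clockwise, with some photo noise. The (Sat, Model X) cell reads 263.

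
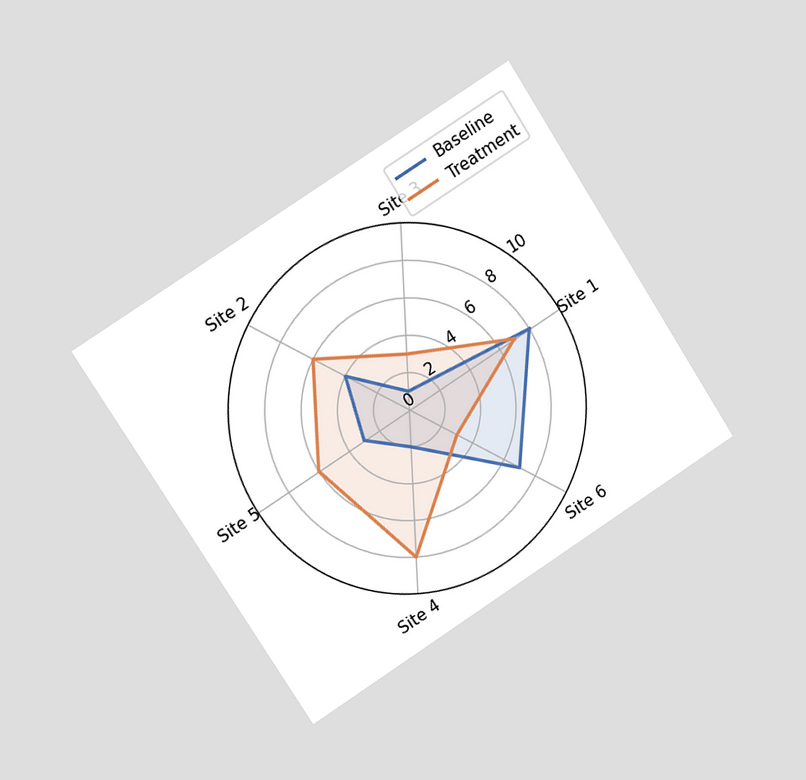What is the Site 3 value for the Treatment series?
The chart is tilted about 33° counter-clockwise and viewed slightly from the left. On the Site 3 axis, Treatment reaches 3.

3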